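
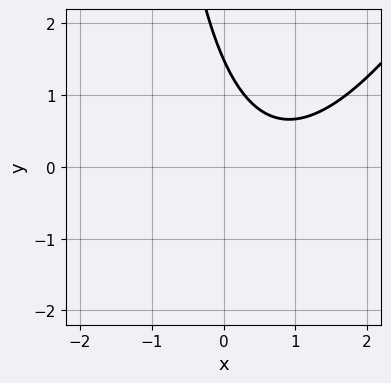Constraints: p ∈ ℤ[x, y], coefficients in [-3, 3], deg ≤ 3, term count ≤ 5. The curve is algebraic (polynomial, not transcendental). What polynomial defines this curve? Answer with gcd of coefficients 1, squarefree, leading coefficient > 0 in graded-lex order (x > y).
2*x^2 - x*y - 3*x - 2*y + 3

1. The degree is 2 — a generic line meets the curve in up to 2 points.
2. From the axis intercepts and sections: it misses every integer gridline on the x-axis.
3. These observations pin down the coefficients.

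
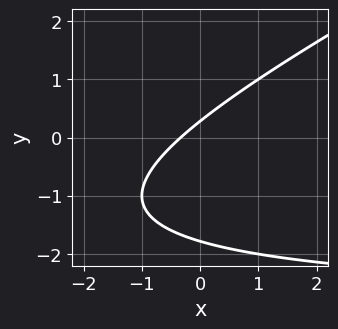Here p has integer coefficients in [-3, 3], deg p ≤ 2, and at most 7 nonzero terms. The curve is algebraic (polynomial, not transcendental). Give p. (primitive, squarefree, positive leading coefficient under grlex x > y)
x*y - 2*y^2 + 3*x - 3*y + 1

Degree: a generic line meets the curve in up to 2 points, so deg p = 2.
Putting this together gives p.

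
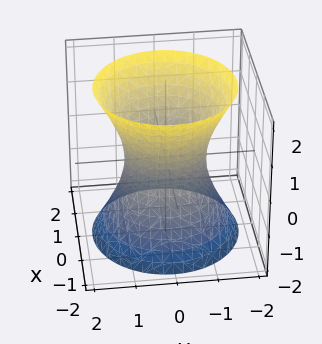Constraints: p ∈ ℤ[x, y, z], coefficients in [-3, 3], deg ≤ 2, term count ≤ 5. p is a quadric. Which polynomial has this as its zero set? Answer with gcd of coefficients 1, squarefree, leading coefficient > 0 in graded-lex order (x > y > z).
1. deg p = 2. An hourglass — one-sheet hyperboloid; a quadric.
2. By symmetry, the z-axis is an axis of rotation, so x and y enter only as x² + y²; the z ↦ −z reflection is a symmetry, so z appears only in even powers.
3. Observable constraints: it misses every integer gridline on the z-axis; a circular section at z = 2 has radius between 1 and 2; the x-axis gridline crossings are at x ∈ {-1, 1}.
4. Putting this together gives p. Check: (0, -1, 0) on the y-axis lies on the surface, and p(0, -1, 0) = 0. ✓

2*x^2 + 2*y^2 - z^2 - 2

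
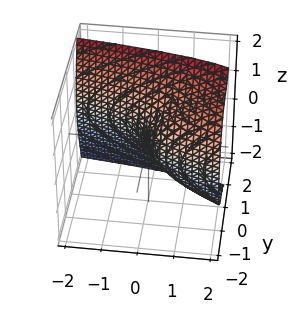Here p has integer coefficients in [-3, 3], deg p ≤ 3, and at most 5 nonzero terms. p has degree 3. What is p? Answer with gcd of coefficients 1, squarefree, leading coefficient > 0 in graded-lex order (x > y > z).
3*y^3 - 2*z^2 + 3*x + y

(a) The degree is 3 — the shape is more complex than any degree-2 surface.
(b) Observable constraints: it meets the z-axis at z = 0 (among the integer gridlines); one y-axis crossing is at y = 0; one x-axis crossing is at x = 0.
(c) Assembling these constraints gives the stated polynomial.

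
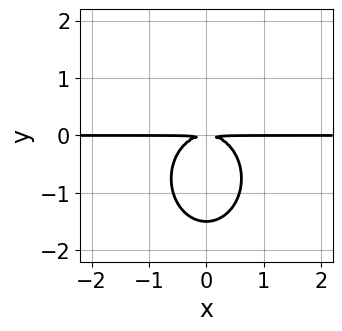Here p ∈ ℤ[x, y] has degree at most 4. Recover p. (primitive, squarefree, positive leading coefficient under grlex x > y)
1. Degree: no degree-2 curve has this shape, so deg p = 3.
2. Symmetries: mirror symmetry x ↦ −x ⇒ only even powers of x.
3. Observable constraints: every point of the x-axis in the box is on the curve.
4. These observations pin down the coefficients.

3*x^2*y + 2*y^3 + 3*y^2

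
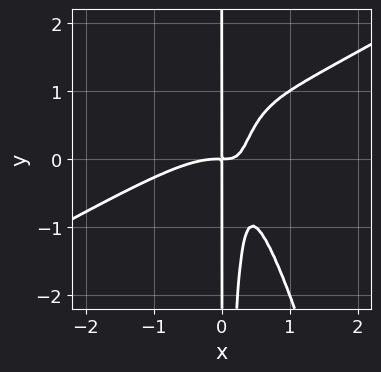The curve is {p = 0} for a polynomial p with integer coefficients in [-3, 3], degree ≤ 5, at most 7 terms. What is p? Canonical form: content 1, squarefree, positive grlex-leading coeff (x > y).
2*x^4 - 3*x^3*y - x^2*y^2 + 3*x^2*y - x*y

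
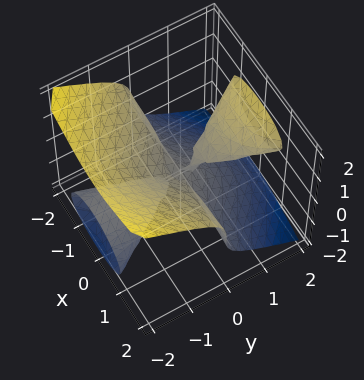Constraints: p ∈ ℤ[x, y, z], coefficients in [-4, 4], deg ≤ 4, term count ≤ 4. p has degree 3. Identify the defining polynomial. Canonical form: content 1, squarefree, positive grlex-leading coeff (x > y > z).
x^2*y - y^2*z + 2*z^3

(a) I count 2 distinct pieces.
(b) Degree: a generic line meets the surface in up to 3 points, so deg p = 3.
(c) From the visible intercepts: every point of the x-axis in the box is on the surface; one z-axis crossing is at z = 0; every point of the y-axis in the box is on the surface.
(d) Putting this together gives p.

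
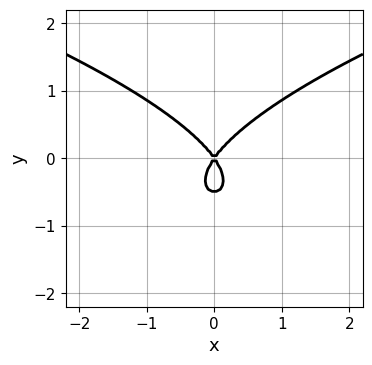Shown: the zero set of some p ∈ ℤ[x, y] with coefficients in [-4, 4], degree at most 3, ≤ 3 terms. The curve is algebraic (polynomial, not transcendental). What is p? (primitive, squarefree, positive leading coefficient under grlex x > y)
First, deg p = 3. The shape is more complex than any degree-2 curve.
Then, symmetries: mirror symmetry x ↦ −x ⇒ only even powers of x.
Then, from the visible intercepts: one y-axis crossing is at y = 0; one x-axis crossing is at x = 0.
Finally, matching integer coefficients to the picture gives p.

2*y^3 - 2*x^2 + y^2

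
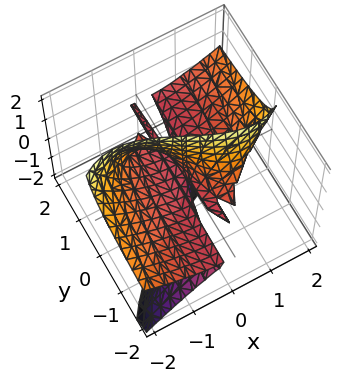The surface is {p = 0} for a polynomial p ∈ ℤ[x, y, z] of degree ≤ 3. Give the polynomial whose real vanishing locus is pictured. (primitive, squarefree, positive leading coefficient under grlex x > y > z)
x^3 - 3*y*z^2 - 3*x*z

First, the degree is 3 — a generic line meets the surface in up to 3 points.
Next, from the visible intercepts: the visible y-axis segment lies entirely on the surface; it crosses the x-axis at the gridline x = 0; every point of the z-axis in the box is on the surface.
Finally, fitting integer coefficients to these (and the overall shape) gives p.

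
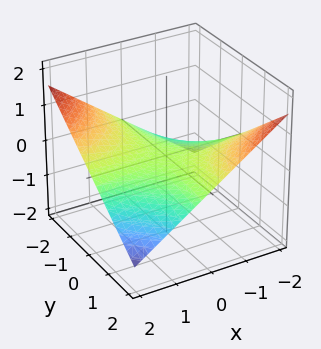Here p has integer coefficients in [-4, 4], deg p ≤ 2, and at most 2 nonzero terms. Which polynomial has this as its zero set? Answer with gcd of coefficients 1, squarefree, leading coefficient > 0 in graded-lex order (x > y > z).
1. Degree: a hyperbolic paraboloid; a quadric, so deg p = 2.
2. Reading off the gridlines: every point of the x-axis in the box is on the surface; every point of the y-axis in the box is on the surface; it crosses the z-axis at the gridline z = 0.
3. Solving for integer coefficients yields p as stated.

x*y + 3*z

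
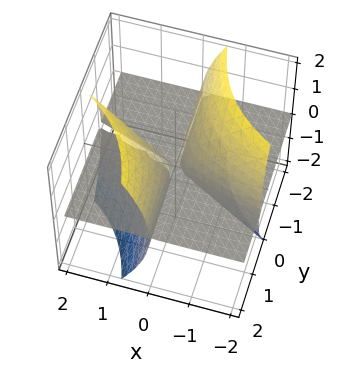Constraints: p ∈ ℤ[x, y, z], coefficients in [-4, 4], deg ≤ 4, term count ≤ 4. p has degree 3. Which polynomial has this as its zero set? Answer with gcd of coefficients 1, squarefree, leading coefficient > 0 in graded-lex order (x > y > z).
x^2*z + 3*x*y*z - z^3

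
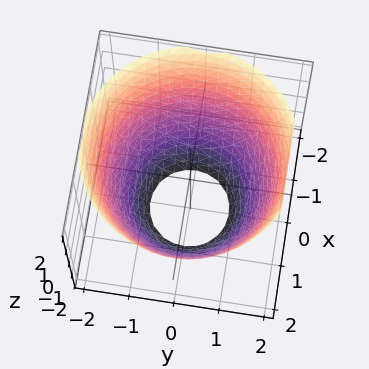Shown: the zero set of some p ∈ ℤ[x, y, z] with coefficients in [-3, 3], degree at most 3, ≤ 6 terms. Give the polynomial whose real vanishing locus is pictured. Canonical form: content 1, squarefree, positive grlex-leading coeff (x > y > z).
x^2 + y^2 - z - 3

First, the degree is 2 — no degree-1 surface has this shape.
Next, by symmetry, the z-axis is an axis of rotation, so x and y enter only as x² + y².
Then, reading off the gridlines: it misses every integer gridline on the z-axis; a circular section at z = 0 has radius between 1 and 2.
Finally, together with the visible shape, these determine p as stated.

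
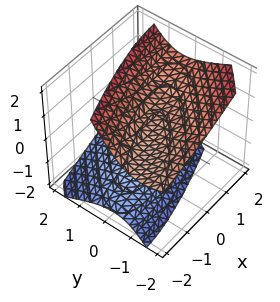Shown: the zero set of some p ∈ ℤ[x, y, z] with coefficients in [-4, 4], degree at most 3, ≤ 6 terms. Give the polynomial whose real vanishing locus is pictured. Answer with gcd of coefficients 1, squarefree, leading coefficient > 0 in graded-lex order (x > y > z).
x^2 - 3*x*y + 3*y^2 + 3*y*z - 3*z^2 + 2

1. I count 2 distinct pieces. Treating them together as one polynomial.
2. The degree is 2 — a generic line meets the surface in up to 2 points.
3. Reading off the gridlines: it misses every integer gridline on the x-axis; the surface avoids every integer y-axis point in the box.
4. The integer polynomial consistent with all of this is the stated p.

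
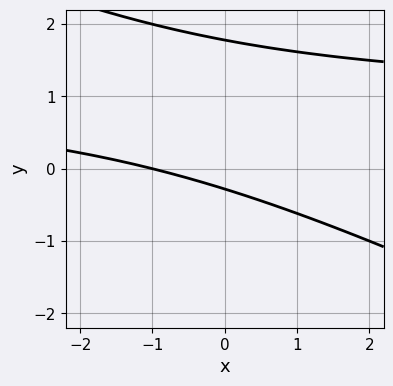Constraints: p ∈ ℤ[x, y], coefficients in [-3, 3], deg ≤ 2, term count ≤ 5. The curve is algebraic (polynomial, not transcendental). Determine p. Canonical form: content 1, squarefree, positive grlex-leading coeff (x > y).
x*y + 2*y^2 - x - 3*y - 1

(a) Degree: no degree-1 curve has this shape, so deg p = 2.
(b) Against the integer gridlines: it meets the x-axis at x = -1 (among the integer gridlines).
(c) Putting this together gives p.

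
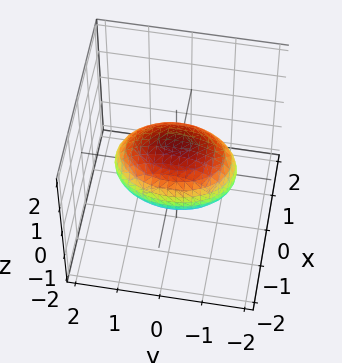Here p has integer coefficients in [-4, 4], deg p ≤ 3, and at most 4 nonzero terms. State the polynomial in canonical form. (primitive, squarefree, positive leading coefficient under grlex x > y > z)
2*x^2 + y^2 + 2*z^2 - 2

(a) The degree is 2 — a closed, bounded, convex surface; a quadric.
(b) Symmetries: the x ↦ −x reflection is a symmetry, so x appears only in even powers; it's symmetric under z → −z, forcing even powers of z; mirror symmetry y ↦ −y ⇒ only even powers of y.
(c) From the axis intercepts and sections: the z-axis gridline crossings are at z ∈ {-1, 1}; among the integer gridlines, it crosses the x-axis at x ∈ {-1, 1}.
(d) Solving for integer coefficients yields p as stated.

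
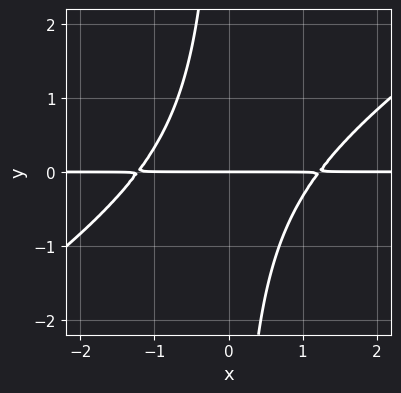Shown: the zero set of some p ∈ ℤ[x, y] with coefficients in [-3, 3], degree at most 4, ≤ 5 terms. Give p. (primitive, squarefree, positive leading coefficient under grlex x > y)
2*x^2*y - 3*x*y^2 - 3*y

1. Degree: the shape is more complex than any degree-2 curve, so deg p = 3.
2. From the axis intercepts and sections: it meets the y-axis at y = 0 (among the integer gridlines); the visible x-axis segment lies entirely on the curve.
3. Solving for integer coefficients yields p as stated.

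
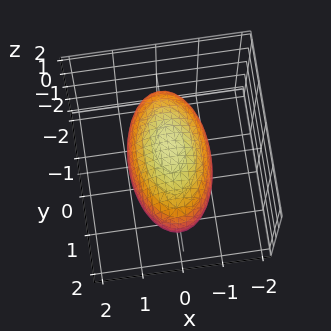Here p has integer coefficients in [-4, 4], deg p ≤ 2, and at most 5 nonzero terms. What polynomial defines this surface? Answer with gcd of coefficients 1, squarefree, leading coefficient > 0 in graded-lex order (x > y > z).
3*x^2 + y^2 + 2*z^2 - 3

(a) deg p = 2. Bounded and convex; a quadric.
(b) Symmetries: the x ↦ −x reflection is a symmetry, so x appears only in even powers; it's symmetric under y → −y, forcing even powers of y; the z ↦ −z reflection is a symmetry, so z appears only in even powers.
(c) Checking where it meets the axes: the x-axis gridline crossings are at x ∈ {-1, 1}.
(d) Fitting integer coefficients to these (and the overall shape) gives p.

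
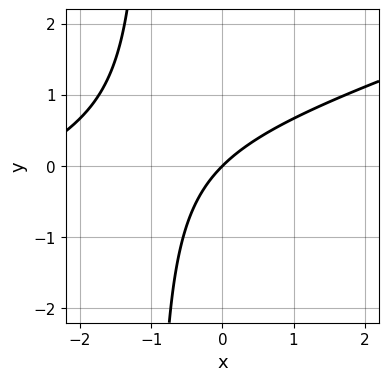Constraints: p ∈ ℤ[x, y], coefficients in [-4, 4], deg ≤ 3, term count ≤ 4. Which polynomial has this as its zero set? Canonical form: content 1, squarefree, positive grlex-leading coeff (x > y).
x^2 - 3*x*y + 3*x - 3*y

1. deg p = 2. A generic line meets the curve in up to 2 points.
2. Reading off the gridlines: it meets the y-axis at y = 0 (among the integer gridlines); it crosses the x-axis at the gridline x = 0.
3. Assembling these constraints gives the stated polynomial.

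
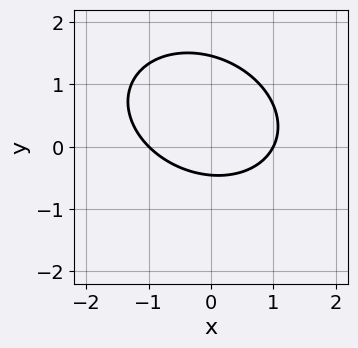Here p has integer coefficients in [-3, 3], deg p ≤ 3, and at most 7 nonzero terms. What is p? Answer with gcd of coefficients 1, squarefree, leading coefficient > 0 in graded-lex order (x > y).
2*x^2 + x*y + 3*y^2 - 3*y - 2

(a) The degree is 2 — no degree-1 curve has this shape.
(b) From the axis intercepts and sections: among the integer gridlines, it crosses the x-axis at x ∈ {-1, 1}.
(c) The integer polynomial consistent with all of this is the stated p.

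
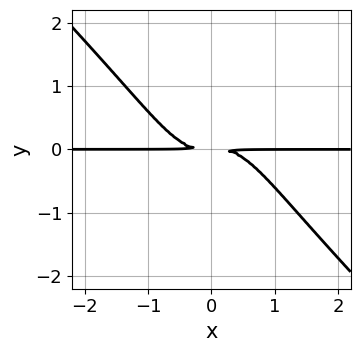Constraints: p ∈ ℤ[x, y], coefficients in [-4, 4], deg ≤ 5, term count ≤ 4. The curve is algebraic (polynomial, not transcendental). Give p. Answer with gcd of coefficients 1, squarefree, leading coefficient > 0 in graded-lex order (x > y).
3*x^3*y + 3*x^2*y^2 + 2*y^2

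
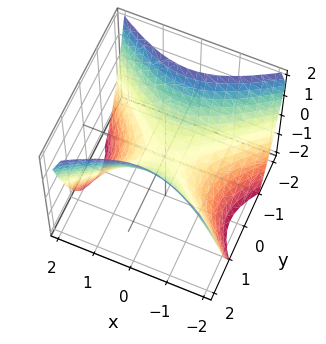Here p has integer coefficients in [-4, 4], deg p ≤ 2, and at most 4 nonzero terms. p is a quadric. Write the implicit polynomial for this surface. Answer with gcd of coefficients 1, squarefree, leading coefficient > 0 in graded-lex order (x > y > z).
The degree is 2 — a hyperbolic paraboloid; a quadric.
Symmetries: the x ↦ −x reflection is a symmetry, so x appears only in even powers; the y ↦ −y reflection is a symmetry, so y appears only in even powers.
Reading off the gridlines: it crosses the x-axis at the gridline x = 0; it crosses the z-axis at the gridline z = 0; it crosses the y-axis at the gridline y = 0.
These observations pin down the coefficients.

2*x^2 - 3*y^2 + 3*z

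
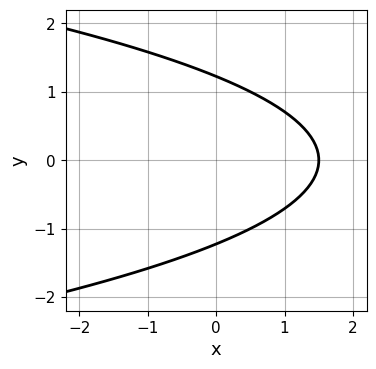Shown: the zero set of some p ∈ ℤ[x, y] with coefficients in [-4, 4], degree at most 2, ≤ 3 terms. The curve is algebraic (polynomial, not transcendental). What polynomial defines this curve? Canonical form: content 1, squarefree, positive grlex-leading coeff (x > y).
2*y^2 + 2*x - 3

First, degree: the shape is more complex than any degree-1 curve, so deg p = 2.
Then, symmetries: it's symmetric under y → −y, forcing even powers of y.
Finally, fitting integer coefficients to these (and the overall shape) gives p.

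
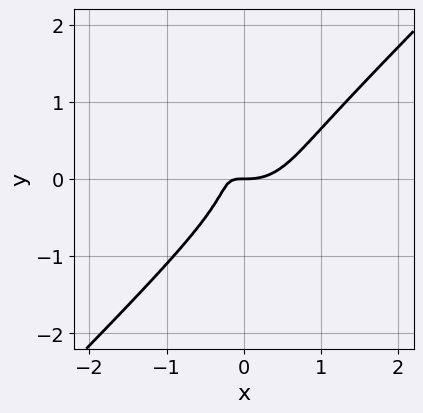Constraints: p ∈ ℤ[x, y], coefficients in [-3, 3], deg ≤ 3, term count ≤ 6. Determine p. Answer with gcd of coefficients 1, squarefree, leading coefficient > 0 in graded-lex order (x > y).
3*x^3 - 3*y^3 - 3*x*y + y^2 - y

1. deg p = 3.
2. Observable constraints: one x-axis crossing is at x = 0; it crosses the y-axis at the gridline y = 0.
3. Putting this together gives p.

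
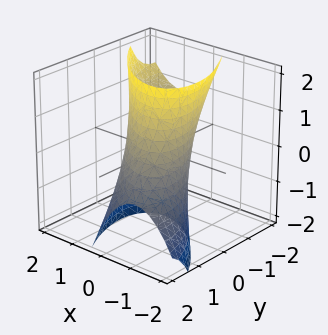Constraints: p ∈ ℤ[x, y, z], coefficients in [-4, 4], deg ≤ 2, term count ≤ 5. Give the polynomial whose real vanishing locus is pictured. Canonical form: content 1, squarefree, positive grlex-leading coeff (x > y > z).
3*x^2 + 3*x*y + 2*y^2 + 2*y*z - 3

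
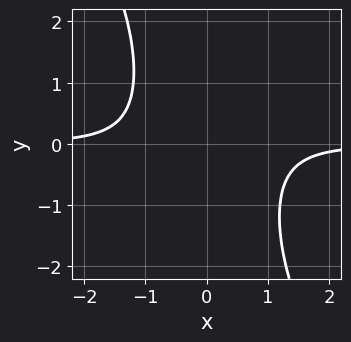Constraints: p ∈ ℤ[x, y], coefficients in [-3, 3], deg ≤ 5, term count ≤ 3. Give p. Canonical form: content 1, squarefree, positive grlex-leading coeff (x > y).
2*x^3*y + x^2*y^2 + 2

First, the degree is 4 — the shape is more complex than any degree-3 curve.
Then, observable constraints: the curve avoids every integer y-axis point in the box; the curve avoids every integer x-axis point in the box.
Finally, together with the visible shape, these determine p as stated.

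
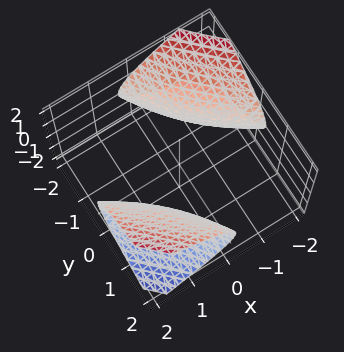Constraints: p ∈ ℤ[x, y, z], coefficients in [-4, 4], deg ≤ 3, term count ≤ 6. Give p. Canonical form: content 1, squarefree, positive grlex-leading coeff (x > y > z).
x^2 + 3*x*y + y^2 - 3*z^2 - 3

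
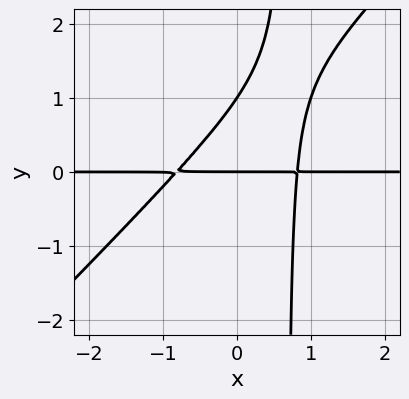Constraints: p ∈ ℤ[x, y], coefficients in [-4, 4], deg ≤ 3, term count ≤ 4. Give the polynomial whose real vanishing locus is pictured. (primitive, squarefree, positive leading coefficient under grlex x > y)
3*x^2*y - 3*x*y^2 + 2*y^2 - 2*y

Degree: the shape is more complex than any degree-2 curve, so deg p = 3.
Checking where it meets the axes: among the integer gridlines, it crosses the y-axis at y ∈ {0, 1}; the visible x-axis segment lies entirely on the curve.
The integer polynomial consistent with all of this is the stated p.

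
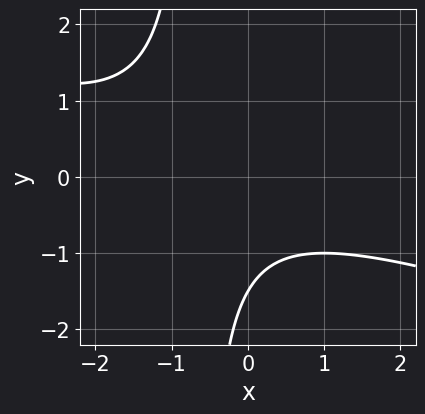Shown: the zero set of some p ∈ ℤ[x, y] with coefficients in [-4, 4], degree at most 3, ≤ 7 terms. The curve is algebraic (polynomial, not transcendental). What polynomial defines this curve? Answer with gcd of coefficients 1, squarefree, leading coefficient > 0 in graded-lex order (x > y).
1. Degree: the shape is more complex than any degree-1 curve, so deg p = 2.
2. Against the integer gridlines: it misses every integer gridline on the x-axis.
3. Matching integer coefficients to the picture gives p.

x^2 + 3*x*y + x + 2*y + 3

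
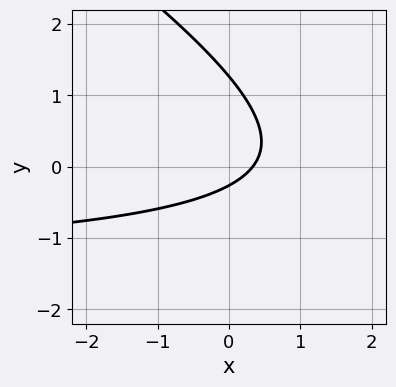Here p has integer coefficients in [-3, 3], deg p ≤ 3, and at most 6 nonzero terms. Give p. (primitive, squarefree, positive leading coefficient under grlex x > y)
2*x*y + 3*y^2 + 3*x - 3*y - 1

1. The degree is 2 — a generic line meets the curve in up to 2 points.
2. Solving for integer coefficients yields p as stated.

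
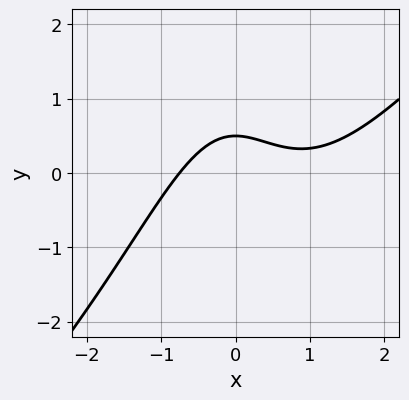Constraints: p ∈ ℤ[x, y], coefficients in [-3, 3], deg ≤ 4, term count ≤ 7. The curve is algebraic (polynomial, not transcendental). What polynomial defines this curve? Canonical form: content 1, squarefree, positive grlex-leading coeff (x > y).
deg p = 3. The shape is more complex than any degree-2 curve.
The integer polynomial consistent with all of this is the stated p.

x^3 - x^2*y - x^2 - 2*y + 1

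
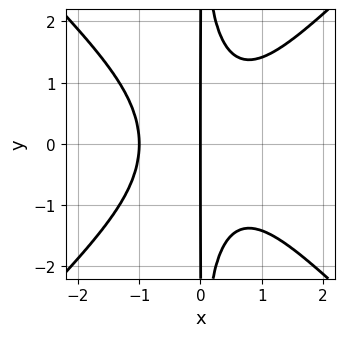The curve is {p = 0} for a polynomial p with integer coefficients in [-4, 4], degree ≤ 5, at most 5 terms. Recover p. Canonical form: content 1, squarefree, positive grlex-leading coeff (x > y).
(a) The degree is 4 — the shape is more complex than any degree-3 curve.
(b) Symmetries: the y ↦ −y reflection is a symmetry, so y appears only in even powers.
(c) From the axis intercepts and sections: among the integer gridlines, it crosses the x-axis at x ∈ {-1, 0}; every point of the y-axis in the box is on the curve.
(d) Assembling these constraints gives the stated polynomial.

x^4 - x^2*y^2 + x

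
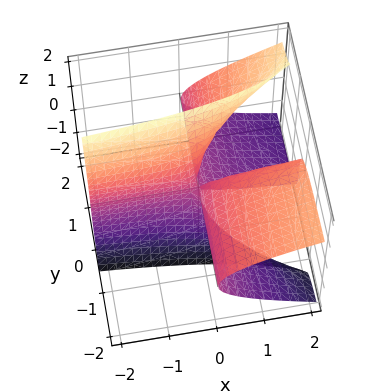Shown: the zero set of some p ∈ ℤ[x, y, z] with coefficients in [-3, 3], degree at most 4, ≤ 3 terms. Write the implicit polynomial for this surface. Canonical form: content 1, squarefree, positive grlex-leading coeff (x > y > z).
1. The degree is 3 — the shape is more complex than any degree-2 surface.
2. From the visible intercepts: the visible x-axis segment lies entirely on the surface; it meets the z-axis at z = 0 (among the integer gridlines); the visible y-axis segment lies entirely on the surface.
3. Together with the visible shape, these determine p as stated.

3*y*z^2 - z^3 - 3*x*y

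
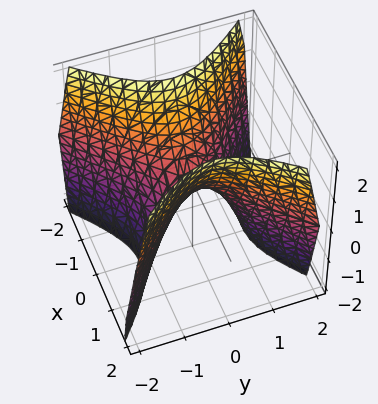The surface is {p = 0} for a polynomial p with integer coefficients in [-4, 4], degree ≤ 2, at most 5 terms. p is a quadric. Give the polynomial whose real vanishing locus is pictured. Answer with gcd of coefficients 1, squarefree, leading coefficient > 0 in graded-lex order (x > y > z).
First, degree: a hyperbolic paraboloid; a quadric, so deg p = 2.
Next, symmetries: mirror symmetry y ↦ −y ⇒ only even powers of y; the x ↦ −x reflection is a symmetry, so x appears only in even powers.
Then, from the axis intercepts and sections: it meets the z-axis at z = 0 (among the integer gridlines); it meets the y-axis at y = 0 (among the integer gridlines).
Finally, assembling these constraints gives the stated polynomial.

3*x^2 - 3*y^2 - 2*z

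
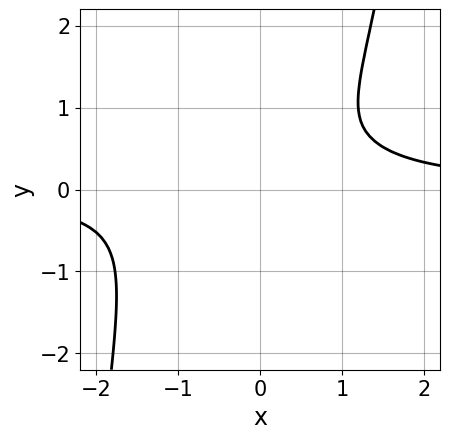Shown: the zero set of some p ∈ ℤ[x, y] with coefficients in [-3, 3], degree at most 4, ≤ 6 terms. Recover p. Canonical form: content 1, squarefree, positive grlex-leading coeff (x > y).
(a) The degree is 4 — a generic line meets the curve in up to 4 points.
(b) Reading off the gridlines: it misses every integer gridline on the x-axis; the curve avoids every integer y-axis point in the box.
(c) Solving for integer coefficients yields p as stated.

2*x^3*y - x^2 - 3*y^2 + 3*y - 2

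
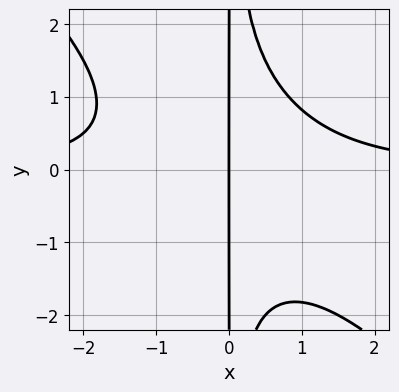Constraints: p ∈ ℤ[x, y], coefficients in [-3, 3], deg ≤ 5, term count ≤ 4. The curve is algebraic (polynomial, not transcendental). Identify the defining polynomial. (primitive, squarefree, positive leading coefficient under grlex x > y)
2*x^3*y + 2*x^2*y^2 - 3*x

1. Degree: the shape is more complex than any degree-3 curve, so deg p = 4.
2. Checking where it meets the axes: every point of the y-axis in the box is on the curve; it meets the x-axis at x = 0 (among the integer gridlines).
3. Putting this together gives p.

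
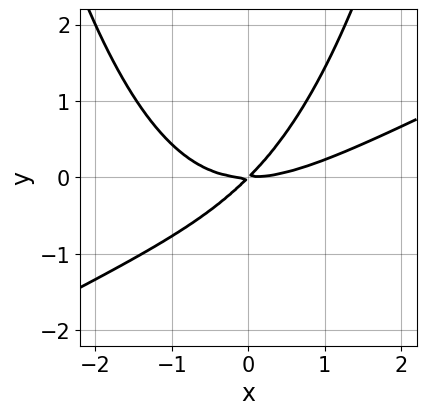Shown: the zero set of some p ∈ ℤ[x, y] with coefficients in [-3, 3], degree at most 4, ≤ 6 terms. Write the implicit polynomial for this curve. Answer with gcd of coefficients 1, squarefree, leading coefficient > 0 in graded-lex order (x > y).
x^3 - 2*x^2*y - 3*x*y + 3*y^2

(a) Degree: the shape is more complex than any degree-2 curve, so deg p = 3.
(b) Against the integer gridlines: one y-axis crossing is at y = 0; one x-axis crossing is at x = 0.
(c) Fitting integer coefficients to these (and the overall shape) gives p.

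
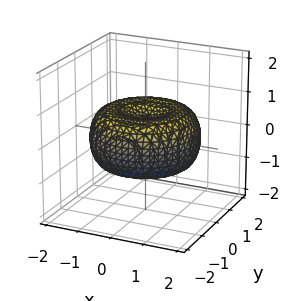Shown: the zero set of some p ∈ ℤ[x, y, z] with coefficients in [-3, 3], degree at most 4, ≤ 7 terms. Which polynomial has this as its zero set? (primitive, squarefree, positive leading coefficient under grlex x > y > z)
(a) deg p = 4. The shape is more complex than any degree-3 surface.
(b) Symmetry: the z-axis is an axis of rotation, so x and y enter only as x² + y².
(c) Against the integer gridlines: a circular section at z = 0 has radius between 1 and 2.
(d) The integer polynomial consistent with all of this is the stated p.

x^4 + 2*x^2*y^2 + y^4 - 2*x^2 - 2*y^2 + 3*z^2 - 1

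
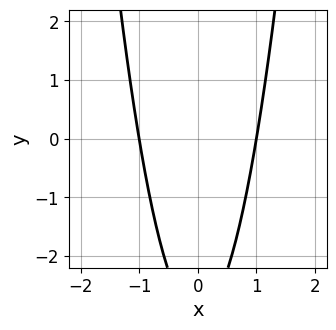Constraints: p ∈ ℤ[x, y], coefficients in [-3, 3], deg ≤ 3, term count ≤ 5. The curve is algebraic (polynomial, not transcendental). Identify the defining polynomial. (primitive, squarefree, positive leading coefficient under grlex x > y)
Degree: the shape is more complex than any degree-1 curve, so deg p = 2.
Symmetries: it's symmetric under x → −x, forcing even powers of x.
From the visible intercepts: it misses every integer gridline on the y-axis; the x-axis gridline crossings are at x ∈ {-1, 1}.
Together with the visible shape, these determine p as stated.

3*x^2 - y - 3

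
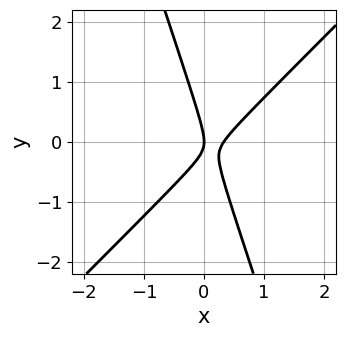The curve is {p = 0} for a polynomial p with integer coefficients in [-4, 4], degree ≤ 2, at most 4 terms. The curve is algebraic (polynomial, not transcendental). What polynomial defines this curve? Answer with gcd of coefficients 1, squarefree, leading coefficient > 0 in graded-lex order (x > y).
3*x^2 - 2*x*y - y^2 - x

deg p = 2. No degree-1 curve has this shape.
Against the integer gridlines: it meets the y-axis at y = 0 (among the integer gridlines); it meets the x-axis at x = 0 (among the integer gridlines).
Matching integer coefficients to the picture gives p.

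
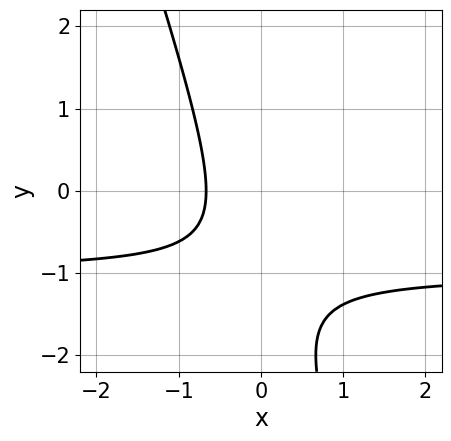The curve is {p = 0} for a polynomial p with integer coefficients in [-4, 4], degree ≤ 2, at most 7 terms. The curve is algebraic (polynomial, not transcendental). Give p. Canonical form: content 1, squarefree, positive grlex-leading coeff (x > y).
The degree is 2 — a generic line meets the curve in up to 2 points.
From the axis intercepts and sections: the curve avoids every integer y-axis point in the box.
Putting this together gives p.

3*x*y + y^2 + 3*x + 2*y + 2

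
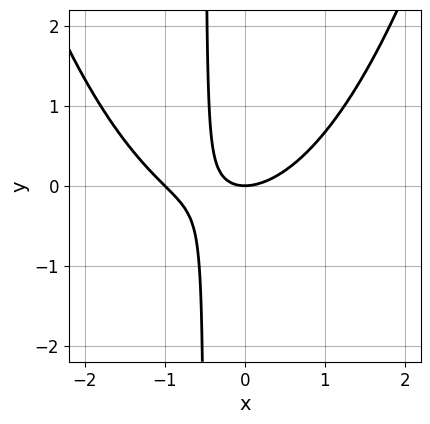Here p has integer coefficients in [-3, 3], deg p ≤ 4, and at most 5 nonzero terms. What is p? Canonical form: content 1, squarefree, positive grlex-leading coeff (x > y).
Degree: the shape is more complex than any degree-2 curve, so deg p = 3.
From the axis intercepts and sections: among the integer gridlines, it crosses the x-axis at x ∈ {-1, 0}; it meets the y-axis at y = 0 (among the integer gridlines).
Together with the visible shape, these determine p as stated.

x^3 + x^2 - 2*x*y - y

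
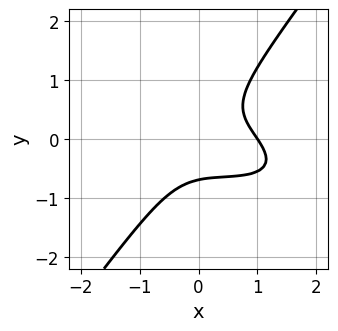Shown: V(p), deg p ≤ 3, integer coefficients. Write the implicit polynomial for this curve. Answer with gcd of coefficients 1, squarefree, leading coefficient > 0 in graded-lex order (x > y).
x^3 + 2*x^2*y + 2*x*y^2 - 3*y^3 - 1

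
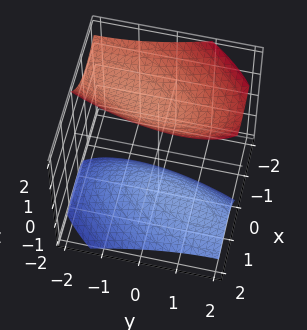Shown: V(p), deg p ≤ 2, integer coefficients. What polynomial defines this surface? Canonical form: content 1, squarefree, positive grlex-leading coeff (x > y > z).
3*x^2 - 2*x*y + 3*x*z + y^2 - 2*z^2 + 3

(a) There are 2 components. Treating them together as one polynomial.
(b) deg p = 2. The shape is more complex than any degree-1 surface.
(c) Reading off the gridlines: it misses every integer gridline on the y-axis; the surface avoids every integer x-axis point in the box.
(d) Assembling these constraints gives the stated polynomial.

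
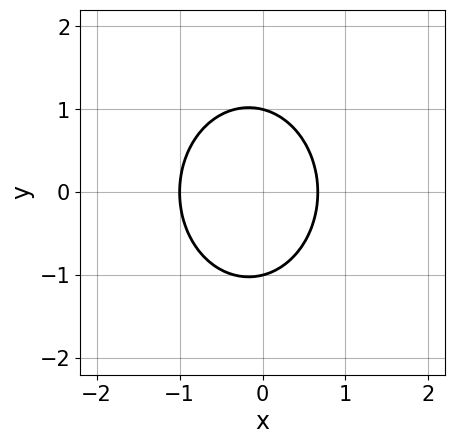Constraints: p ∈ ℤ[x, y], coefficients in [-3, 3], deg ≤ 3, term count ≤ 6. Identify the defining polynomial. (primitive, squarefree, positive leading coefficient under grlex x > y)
(a) deg p = 2.
(b) Symmetries: it's symmetric under y → −y, forcing even powers of y.
(c) Observable constraints: among the integer gridlines, it crosses the y-axis at y ∈ {-1, 1}; one x-axis crossing is at x = -1.
(d) Matching integer coefficients to the picture gives p.

3*x^2 + 2*y^2 + x - 2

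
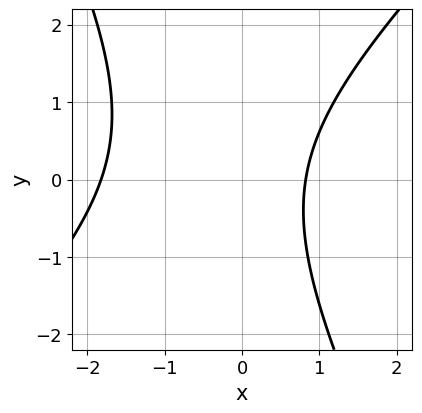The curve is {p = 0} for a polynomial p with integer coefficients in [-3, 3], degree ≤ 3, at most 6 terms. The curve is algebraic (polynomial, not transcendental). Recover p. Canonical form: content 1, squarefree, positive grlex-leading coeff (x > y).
First, degree: no degree-1 curve has this shape, so deg p = 2.
Next, from the axis intercepts and sections: it misses every integer gridline on the y-axis.
Finally, these observations pin down the coefficients.

2*x^2 - x*y - y^2 + 2*x - 3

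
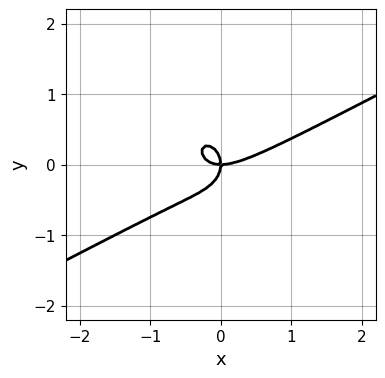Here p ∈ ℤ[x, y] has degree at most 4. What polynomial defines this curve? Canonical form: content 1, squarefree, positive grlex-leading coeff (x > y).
(a) deg p = 3. No degree-2 curve has this shape.
(b) Against the integer gridlines: it crosses the x-axis at the gridline x = 0; one y-axis crossing is at y = 0.
(c) The integer polynomial consistent with all of this is the stated p.

2*x^3 - 3*x^2*y - 3*y^3 - 2*x*y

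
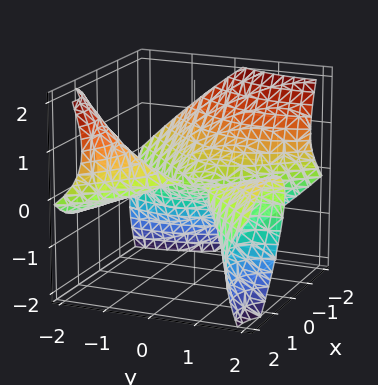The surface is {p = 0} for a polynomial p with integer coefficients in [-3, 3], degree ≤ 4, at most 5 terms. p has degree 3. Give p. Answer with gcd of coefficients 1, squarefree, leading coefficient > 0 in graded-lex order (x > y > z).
First, I count 3 distinct pieces.
Then, the degree is 3 — no degree-2 surface has this shape.
Then, reading off the gridlines: it meets the z-axis at z = 0 (among the integer gridlines); every point of the y-axis in the box is on the surface.
Finally, matching integer coefficients to the picture gives p.

x^3 - x*y^2 + 2*x*y*z + 3*z^2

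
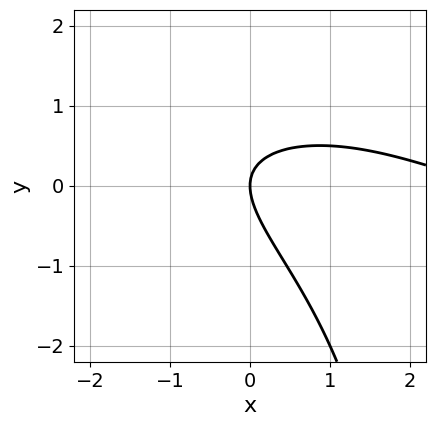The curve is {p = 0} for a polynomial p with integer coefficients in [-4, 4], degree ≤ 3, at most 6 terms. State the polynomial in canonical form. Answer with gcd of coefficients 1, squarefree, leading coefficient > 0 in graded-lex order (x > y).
(a) Degree: the shape is more complex than any degree-2 curve, so deg p = 3.
(b) From the visible intercepts: one x-axis crossing is at x = 0; it crosses the y-axis at the gridline y = 0.
(c) Together with the visible shape, these determine p as stated.

x*y^2 - x^2 - 3*x*y - 3*y^2 + 3*x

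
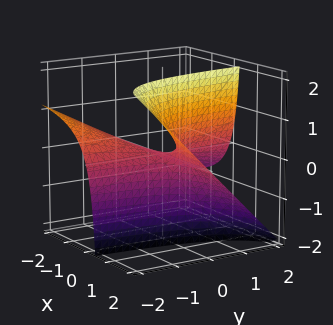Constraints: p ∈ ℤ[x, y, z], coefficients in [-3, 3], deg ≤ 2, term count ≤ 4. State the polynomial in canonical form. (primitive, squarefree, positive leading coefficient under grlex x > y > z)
(a) Degree: the shape is more complex than any degree-1 surface, so deg p = 2.
(b) From the visible intercepts: the visible x-axis segment lies entirely on the surface; every point of the y-axis in the box is on the surface.
(c) These observations pin down the coefficients.

2*x*y + 3*x*z - 2*z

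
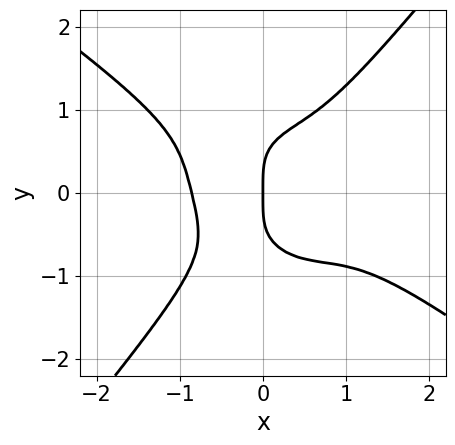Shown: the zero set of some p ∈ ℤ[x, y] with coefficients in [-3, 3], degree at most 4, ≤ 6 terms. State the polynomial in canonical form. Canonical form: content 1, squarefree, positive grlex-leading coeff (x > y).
2*x^4 + 2*x^3*y - 2*y^4 - x^3 + 2*x

(a) The degree is 4 — no degree-3 curve has this shape.
(b) Checking where it meets the axes: it crosses the y-axis at the gridline y = 0; one x-axis crossing is at x = 0.
(c) Assembling these constraints gives the stated polynomial.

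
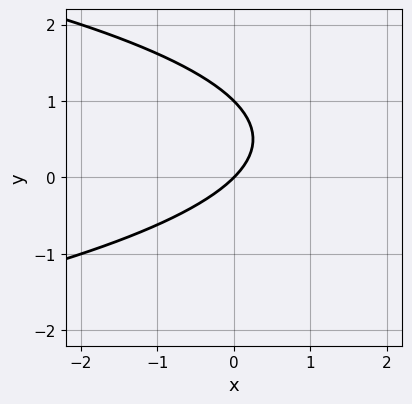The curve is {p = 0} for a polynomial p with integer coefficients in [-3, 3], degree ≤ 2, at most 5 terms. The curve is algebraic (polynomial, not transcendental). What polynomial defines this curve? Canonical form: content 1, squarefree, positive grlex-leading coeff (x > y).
1. Degree: no degree-1 curve has this shape, so deg p = 2.
2. Reading off the gridlines: it meets the x-axis at x = 0 (among the integer gridlines); the y-axis gridline crossings are at y ∈ {0, 1}.
3. Matching integer coefficients to the picture gives p.

y^2 + x - y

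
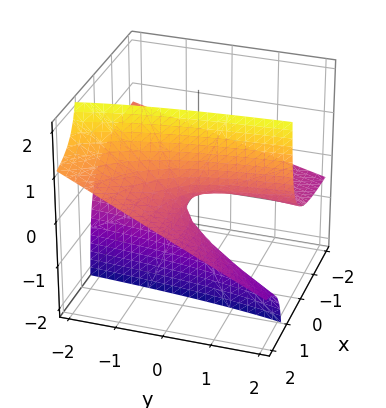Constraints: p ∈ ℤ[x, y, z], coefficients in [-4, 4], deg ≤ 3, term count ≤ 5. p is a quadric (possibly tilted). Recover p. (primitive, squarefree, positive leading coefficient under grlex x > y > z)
x*y + 3*x*z - 2*z

The degree is 2 — no degree-1 surface has this shape.
From the visible intercepts: the visible x-axis segment lies entirely on the surface; one z-axis crossing is at z = 0.
Together with the visible shape, these determine p as stated.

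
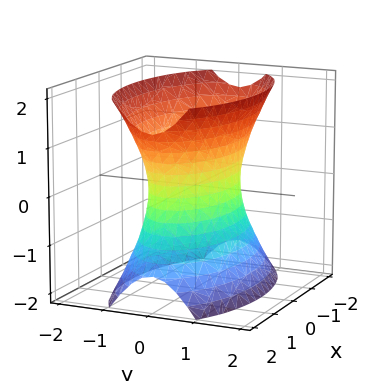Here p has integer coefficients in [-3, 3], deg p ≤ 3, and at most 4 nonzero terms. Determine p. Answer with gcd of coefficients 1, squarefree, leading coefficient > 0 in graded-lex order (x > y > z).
x^2 + 3*y^2 - z^2 - 2

The degree is 2 — an hourglass — one-sheet hyperboloid; a quadric.
Symmetries: the y ↦ −y reflection is a symmetry, so y appears only in even powers; mirror symmetry x ↦ −x ⇒ only even powers of x; mirror symmetry z ↦ −z ⇒ only even powers of z.
Checking where it meets the axes: it misses every integer gridline on the z-axis.
Putting this together gives p.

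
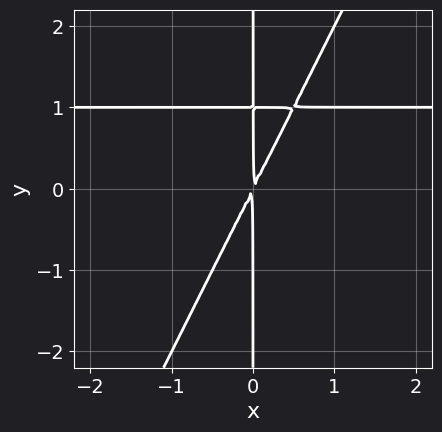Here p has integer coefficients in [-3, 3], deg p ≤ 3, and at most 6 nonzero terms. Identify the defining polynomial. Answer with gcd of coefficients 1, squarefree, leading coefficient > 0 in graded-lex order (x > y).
2*x^2*y - x*y^2 - 2*x^2 + x*y

First, the degree is 3 — a generic line meets the curve in up to 3 points.
Next, observable constraints: every point of the y-axis in the box is on the curve.
Finally, assembling these constraints gives the stated polynomial.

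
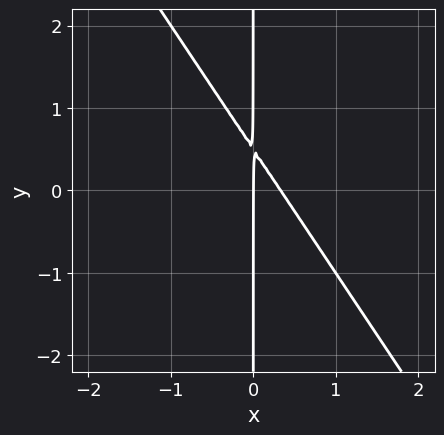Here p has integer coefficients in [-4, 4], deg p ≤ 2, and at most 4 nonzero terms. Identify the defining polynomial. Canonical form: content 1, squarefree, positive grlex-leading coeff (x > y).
First, the degree is 2 — the shape is more complex than any degree-1 curve.
Then, checking where it meets the axes: one x-axis crossing is at x = 0; every point of the y-axis in the box is on the curve.
Finally, these observations pin down the coefficients.

3*x^2 + 2*x*y - x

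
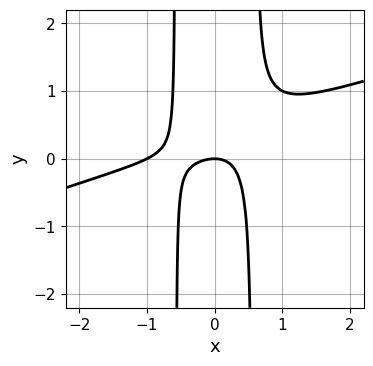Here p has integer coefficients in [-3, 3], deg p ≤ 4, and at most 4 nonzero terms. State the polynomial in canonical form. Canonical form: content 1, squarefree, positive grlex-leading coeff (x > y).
x^3 - 3*x^2*y + x^2 + y

(a) deg p = 3. The shape is more complex than any degree-2 curve.
(b) From the visible intercepts: one y-axis crossing is at y = 0; the x-axis gridline crossings are at x ∈ {-1, 0}.
(c) Putting this together gives p.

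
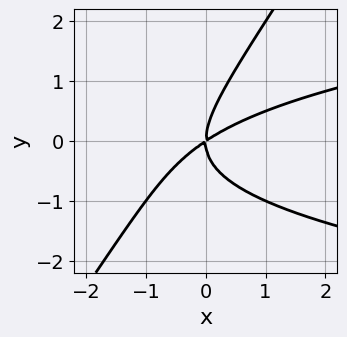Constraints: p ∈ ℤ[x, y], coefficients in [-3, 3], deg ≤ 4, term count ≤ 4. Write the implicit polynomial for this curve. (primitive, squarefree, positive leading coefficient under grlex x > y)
3*x*y^2 - 2*y^3 - 2*x^2 + 3*x*y

First, degree: a generic line meets the curve in up to 3 points, so deg p = 3.
Next, reading off the gridlines: one y-axis crossing is at y = 0; one x-axis crossing is at x = 0.
Finally, fitting integer coefficients to these (and the overall shape) gives p.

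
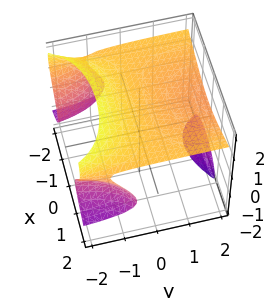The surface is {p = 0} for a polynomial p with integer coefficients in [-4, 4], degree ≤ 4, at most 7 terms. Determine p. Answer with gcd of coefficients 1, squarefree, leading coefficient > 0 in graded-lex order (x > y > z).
x^2*y - 2*y*z^2 - 2*z^3 + 2*z + 3

First, I count 2 distinct pieces. They look like related sheets of one shape, so recover p as a whole.
Then, the degree is 3 — a generic line meets the surface in up to 3 points.
Then, checking where it meets the axes: no x-intercept at any integer in the box; it misses every integer gridline on the y-axis.
Finally, fitting integer coefficients to these (and the overall shape) gives p.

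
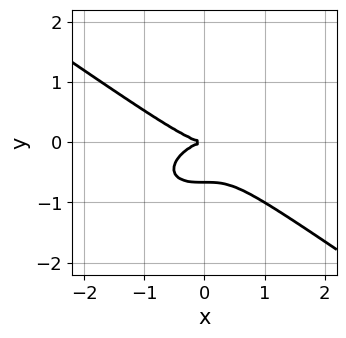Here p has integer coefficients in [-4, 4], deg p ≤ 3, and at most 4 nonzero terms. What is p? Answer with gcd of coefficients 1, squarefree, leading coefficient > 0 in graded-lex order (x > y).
x^3 + 3*y^3 + 2*y^2

1. deg p = 3.
2. Reading off the gridlines: one y-axis crossing is at y = 0; it crosses the x-axis at the gridline x = 0.
3. Solving for integer coefficients yields p as stated.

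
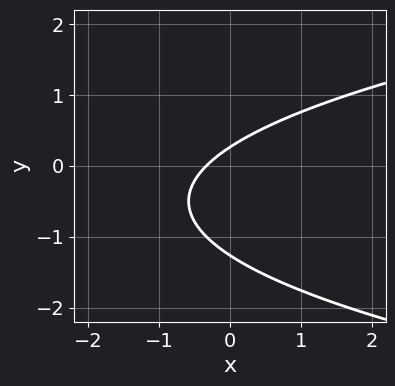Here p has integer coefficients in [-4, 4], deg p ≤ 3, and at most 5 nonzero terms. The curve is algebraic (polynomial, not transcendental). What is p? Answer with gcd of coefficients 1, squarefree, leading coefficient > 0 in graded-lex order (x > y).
First, deg p = 2. The shape is more complex than any degree-1 curve.
Finally, the integer polynomial consistent with all of this is the stated p.

3*y^2 - 3*x + 3*y - 1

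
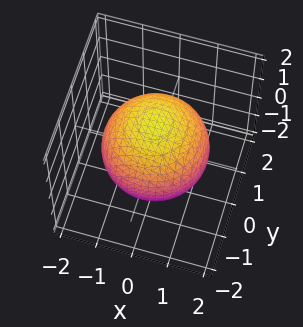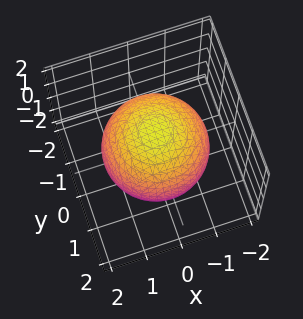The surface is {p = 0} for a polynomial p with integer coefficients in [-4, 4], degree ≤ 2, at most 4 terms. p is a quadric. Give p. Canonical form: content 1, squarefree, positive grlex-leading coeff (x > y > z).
1. deg p = 2. Bounded and convex; a quadric.
2. Symmetries: it's symmetric under z → −z, forcing even powers of z; the z-axis is an axis of rotation, so x and y enter only as x² + y².
3. From the visible intercepts: a circular section at z = 0 has radius between 1 and 2.
4. Fitting integer coefficients to these (and the overall shape) gives p.

x^2 + y^2 + z^2 - 2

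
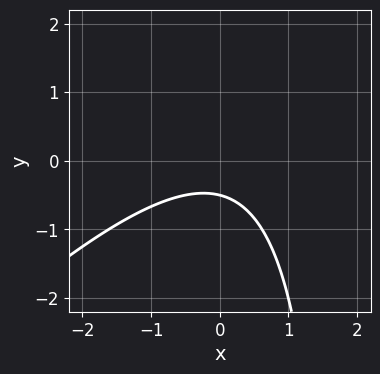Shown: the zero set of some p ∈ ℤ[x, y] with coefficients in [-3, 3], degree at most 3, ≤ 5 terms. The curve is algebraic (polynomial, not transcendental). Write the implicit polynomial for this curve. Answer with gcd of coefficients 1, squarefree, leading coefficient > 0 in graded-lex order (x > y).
x^2 - x*y + 2*y + 1

deg p = 2. The shape is more complex than any degree-1 curve.
Reading off the gridlines: the curve avoids every integer x-axis point in the box.
Assembling these constraints gives the stated polynomial.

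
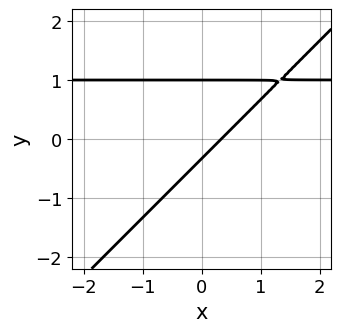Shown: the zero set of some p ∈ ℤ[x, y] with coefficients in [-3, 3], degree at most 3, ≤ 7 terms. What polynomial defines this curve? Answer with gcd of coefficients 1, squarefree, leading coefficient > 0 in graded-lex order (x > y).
1. deg p = 2. A generic line meets the curve in up to 2 points.
2. Observable constraints: it crosses the y-axis at the gridline y = 1.
3. Matching integer coefficients to the picture gives p.

3*x*y - 3*y^2 - 3*x + 2*y + 1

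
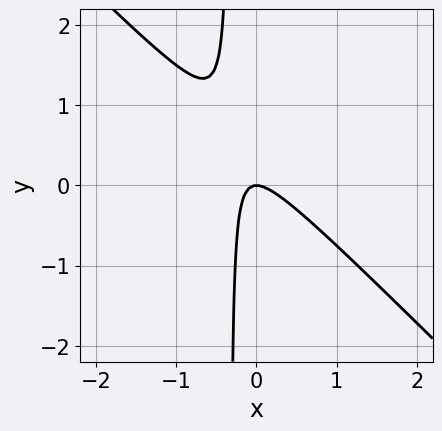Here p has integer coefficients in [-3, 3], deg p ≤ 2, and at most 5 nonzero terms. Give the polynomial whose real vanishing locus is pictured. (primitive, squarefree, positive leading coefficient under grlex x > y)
3*x^2 + 3*x*y + y

1. The degree is 2 — no degree-1 curve has this shape.
2. Reading off the gridlines: it meets the y-axis at y = 0 (among the integer gridlines); one x-axis crossing is at x = 0.
3. Solving for integer coefficients yields p as stated.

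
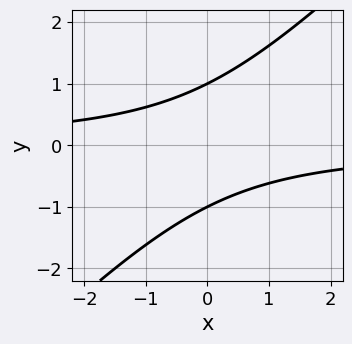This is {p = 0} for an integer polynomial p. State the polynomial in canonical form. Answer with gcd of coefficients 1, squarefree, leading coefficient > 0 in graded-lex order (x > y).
Degree: the shape is more complex than any degree-1 curve, so deg p = 2.
Observable constraints: it misses every integer gridline on the x-axis; among the integer gridlines, it crosses the y-axis at y ∈ {-1, 1}.
The integer polynomial consistent with all of this is the stated p.

x*y - y^2 + 1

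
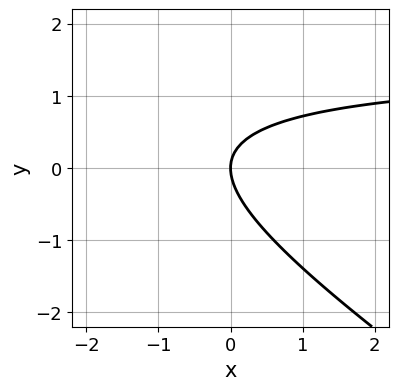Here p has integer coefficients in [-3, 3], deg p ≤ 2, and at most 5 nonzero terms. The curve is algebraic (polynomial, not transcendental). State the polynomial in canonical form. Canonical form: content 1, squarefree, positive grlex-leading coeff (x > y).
2*x*y + 3*y^2 - 3*x

The degree is 2 — no degree-1 curve has this shape.
Observable constraints: it meets the x-axis at x = 0 (among the integer gridlines); it crosses the y-axis at the gridline y = 0.
Putting this together gives p.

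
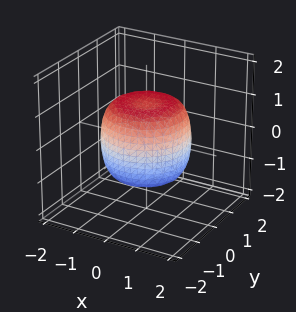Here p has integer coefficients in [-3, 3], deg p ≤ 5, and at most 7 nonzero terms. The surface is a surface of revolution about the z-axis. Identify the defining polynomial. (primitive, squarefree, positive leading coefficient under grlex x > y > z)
(a) deg p = 4.
(b) Symmetries: the surface is invariant under rotation about z: p = q(x² + y², z).
(c) Reading off the gridlines: among the integer gridlines, it crosses the z-axis at z ∈ {-1, 1}; a circular section at z = -1 has radius exactly 1.
(d) The integer polynomial consistent with all of this is the stated p.

x^4 + 2*x^2*y^2 + y^4 - x^2 - y^2 + z^2 - 1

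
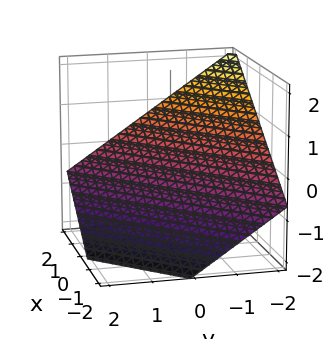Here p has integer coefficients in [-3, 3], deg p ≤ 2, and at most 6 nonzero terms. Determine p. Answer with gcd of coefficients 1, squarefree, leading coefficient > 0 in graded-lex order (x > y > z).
First, deg p = 1.
Then, checking where it meets the axes: it crosses the x-axis at the gridline x = 1; it crosses the y-axis at the gridline y = -1.
Finally, together with the visible shape, these determine p as stated.

2*x - 2*y - 3*z - 2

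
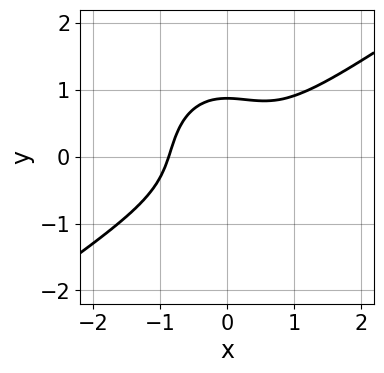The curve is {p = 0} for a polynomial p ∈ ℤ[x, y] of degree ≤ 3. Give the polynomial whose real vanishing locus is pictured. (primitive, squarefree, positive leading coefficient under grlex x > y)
(a) The degree is 3 — the shape is more complex than any degree-2 curve.
(b) Matching integer coefficients to the picture gives p.

3*x^3 - 3*x^2*y - 3*y^3 + 2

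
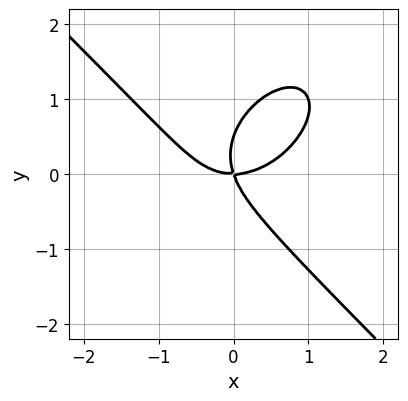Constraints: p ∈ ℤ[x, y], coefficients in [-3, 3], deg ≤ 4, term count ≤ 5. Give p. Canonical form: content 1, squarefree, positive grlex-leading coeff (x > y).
First, degree: the shape is more complex than any degree-2 curve, so deg p = 3.
Next, from the visible intercepts: it crosses the y-axis at the gridline y = 0; one x-axis crossing is at x = 0.
Finally, solving for integer coefficients yields p as stated.

2*x^3 + 2*y^3 - 3*x*y - y^2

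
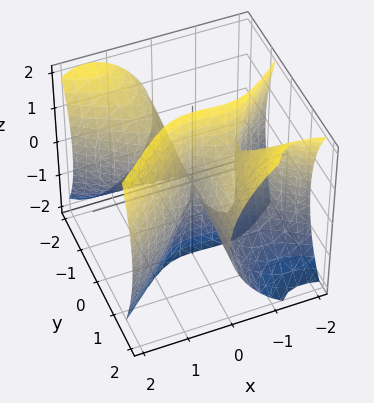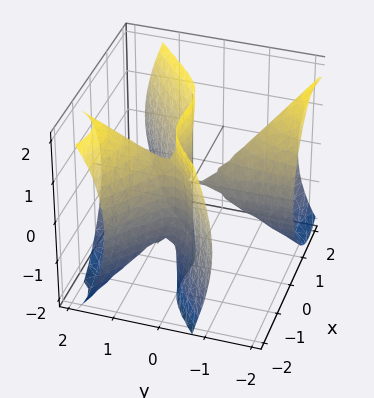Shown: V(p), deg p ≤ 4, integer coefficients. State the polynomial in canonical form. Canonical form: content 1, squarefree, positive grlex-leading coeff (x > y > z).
I count 2 distinct pieces.
The degree is 3 — the shape is more complex than any degree-2 surface.
From the visible intercepts: every point of the y-axis in the box is on the surface; it meets the x-axis at x = -1 (among the integer gridlines).
Matching integer coefficients to the picture gives p.

x^3 - 2*x*y^2 - y*z^2 + x^2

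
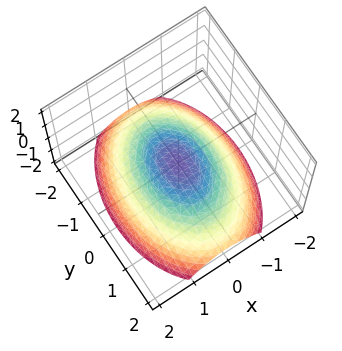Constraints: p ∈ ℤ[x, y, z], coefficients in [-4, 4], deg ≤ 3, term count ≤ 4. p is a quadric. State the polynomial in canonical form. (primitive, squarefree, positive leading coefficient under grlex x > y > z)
First, deg p = 2. A single bowl opening along one axis; a quadric.
Then, symmetries: mirror symmetry x ↦ −x ⇒ only even powers of x; it's symmetric under y → −y, forcing even powers of y.
Next, from the visible intercepts: it meets the x-axis at x = 0 (among the integer gridlines); one y-axis crossing is at y = 0; one z-axis crossing is at z = 0.
Finally, the integer polynomial consistent with all of this is the stated p.

2*x^2 + y^2 + 3*z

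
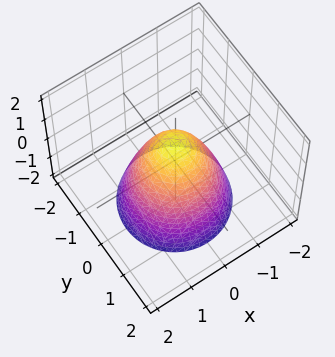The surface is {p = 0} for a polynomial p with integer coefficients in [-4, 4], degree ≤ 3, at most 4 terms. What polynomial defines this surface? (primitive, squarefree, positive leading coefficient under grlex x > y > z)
(a) Degree: a generic line meets the surface in up to 2 points, so deg p = 2.
(b) Symmetries: the z-axis is an axis of rotation, so x and y enter only as x² + y².
(c) From the axis intercepts and sections: it meets the z-axis at z = 1 (among the integer gridlines); a circular section at z = 0 has radius between 0 and 1.
(d) Together with the visible shape, these determine p as stated.

3*x^2 + 3*y^2 + 2*z - 2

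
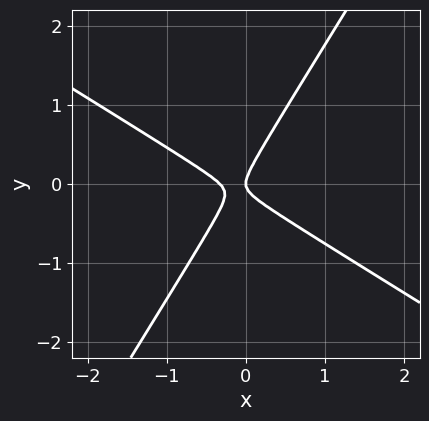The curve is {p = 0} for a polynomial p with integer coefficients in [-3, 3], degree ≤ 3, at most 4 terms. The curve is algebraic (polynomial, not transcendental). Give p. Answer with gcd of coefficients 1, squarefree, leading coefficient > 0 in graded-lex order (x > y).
3*x^2 + 3*x*y - 3*y^2 + x

1. Degree: no degree-1 curve has this shape, so deg p = 2.
2. From the visible intercepts: it meets the x-axis at x = 0 (among the integer gridlines); one y-axis crossing is at y = 0.
3. Matching integer coefficients to the picture gives p.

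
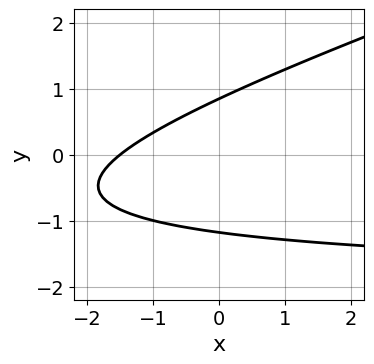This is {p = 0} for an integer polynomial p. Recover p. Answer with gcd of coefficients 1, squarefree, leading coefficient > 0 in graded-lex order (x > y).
x*y - 3*y^2 + 2*x - y + 3

deg p = 2. No degree-1 curve has this shape.
Solving for integer coefficients yields p as stated.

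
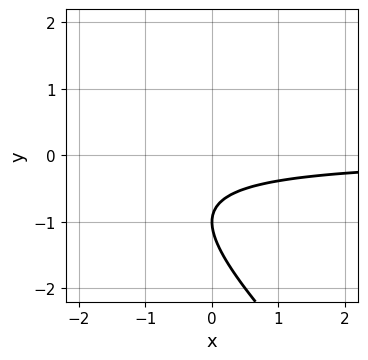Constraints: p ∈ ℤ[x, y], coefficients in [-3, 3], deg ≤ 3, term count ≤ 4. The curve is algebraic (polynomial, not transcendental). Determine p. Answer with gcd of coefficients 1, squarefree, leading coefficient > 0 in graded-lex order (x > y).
x*y + y^2 + 2*y + 1

Degree: the shape is more complex than any degree-1 curve, so deg p = 2.
Observable constraints: the curve avoids every integer x-axis point in the box; it crosses the y-axis at the gridline y = -1.
Solving for integer coefficients yields p as stated.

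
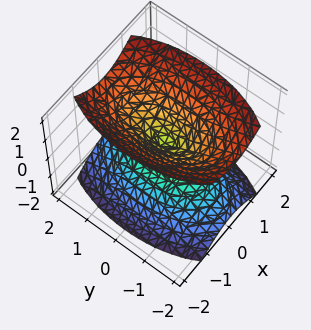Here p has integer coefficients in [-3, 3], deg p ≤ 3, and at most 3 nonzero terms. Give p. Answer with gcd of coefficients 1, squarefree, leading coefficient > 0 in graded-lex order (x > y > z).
I count 2 distinct pieces. They look like related sheets of one shape, so recover p as a whole.
The degree is 2 — two nappes meeting at a single point; a quadric.
Symmetries: mirror symmetry y ↦ −y ⇒ only even powers of y; mirror symmetry x ↦ −x ⇒ only even powers of x; the z ↦ −z reflection is a symmetry, so z appears only in even powers.
From the visible intercepts: one z-axis crossing is at z = 0; it crosses the y-axis at the gridline y = 0; it meets the x-axis at x = 0 (among the integer gridlines).
Fitting integer coefficients to these (and the overall shape) gives p.

3*x^2 + y^2 - 2*z^2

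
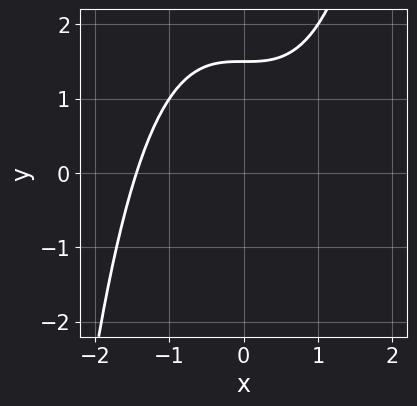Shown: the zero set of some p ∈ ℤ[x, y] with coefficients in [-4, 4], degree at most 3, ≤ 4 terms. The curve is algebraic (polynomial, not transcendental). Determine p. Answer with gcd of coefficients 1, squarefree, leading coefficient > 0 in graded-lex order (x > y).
deg p = 3. A generic line meets the curve in up to 3 points.
Solving for integer coefficients yields p as stated.

x^3 - 2*y + 3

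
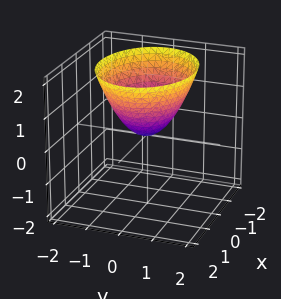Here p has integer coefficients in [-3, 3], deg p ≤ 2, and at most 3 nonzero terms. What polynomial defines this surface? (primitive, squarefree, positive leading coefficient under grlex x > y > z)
(a) The degree is 2 — a paraboloid; a quadric.
(b) Symmetries: the y ↦ −y reflection is a symmetry, so y appears only in even powers; mirror symmetry x ↦ −x ⇒ only even powers of x.
(c) From the axis intercepts and sections: it meets the z-axis at z = 0 (among the integer gridlines); one y-axis crossing is at y = 0.
(d) Putting this together gives p.

2*x^2 + 3*y^2 - 3*z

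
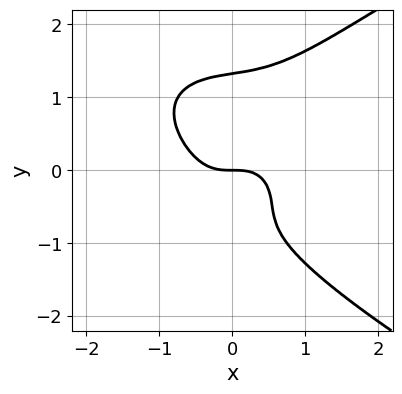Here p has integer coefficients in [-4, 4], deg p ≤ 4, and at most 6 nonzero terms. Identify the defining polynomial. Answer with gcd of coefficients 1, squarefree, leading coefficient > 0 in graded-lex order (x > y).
2*y^4 - 3*x^3 - x*y^2 - 2*y^2 - 2*y

(a) The degree is 4 — no degree-3 curve has this shape.
(b) Observable constraints: it crosses the x-axis at the gridline x = 0; one y-axis crossing is at y = 0.
(c) These observations pin down the coefficients.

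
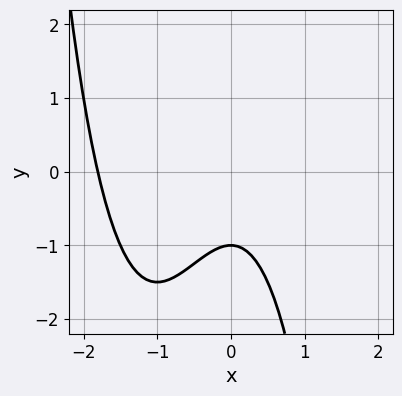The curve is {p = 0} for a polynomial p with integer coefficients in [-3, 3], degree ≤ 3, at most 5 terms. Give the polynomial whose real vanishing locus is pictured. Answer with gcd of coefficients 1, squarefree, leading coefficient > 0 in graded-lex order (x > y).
1. Degree: no degree-2 curve has this shape, so deg p = 3.
2. From the axis intercepts and sections: it crosses the y-axis at the gridline y = -1.
3. Putting this together gives p.

2*x^3 + 3*x^2 + 2*y + 2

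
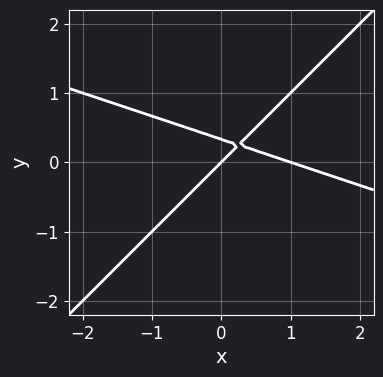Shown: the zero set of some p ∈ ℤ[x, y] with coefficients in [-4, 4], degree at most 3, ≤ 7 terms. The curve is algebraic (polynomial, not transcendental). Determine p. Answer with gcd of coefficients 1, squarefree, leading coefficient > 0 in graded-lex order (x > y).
1. Degree: the shape is more complex than any degree-1 curve, so deg p = 2.
2. From the visible intercepts: the x-axis gridline crossings are at x ∈ {0, 1}; it meets the y-axis at y = 0 (among the integer gridlines).
3. Together with the visible shape, these determine p as stated.

x^2 + 2*x*y - 3*y^2 - x + y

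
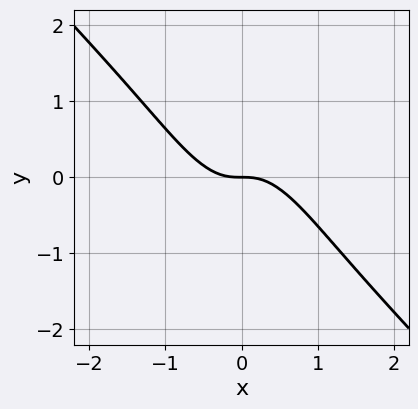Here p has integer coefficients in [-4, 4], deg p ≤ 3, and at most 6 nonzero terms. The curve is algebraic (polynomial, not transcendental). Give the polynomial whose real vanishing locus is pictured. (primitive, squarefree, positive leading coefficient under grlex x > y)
First, degree: the shape is more complex than any degree-2 curve, so deg p = 3.
Next, reading off the gridlines: one x-axis crossing is at x = 0; it crosses the y-axis at the gridline y = 0.
Finally, fitting integer coefficients to these (and the overall shape) gives p.

2*x^3 + 3*x^2*y + 2*x*y^2 + y^3 + y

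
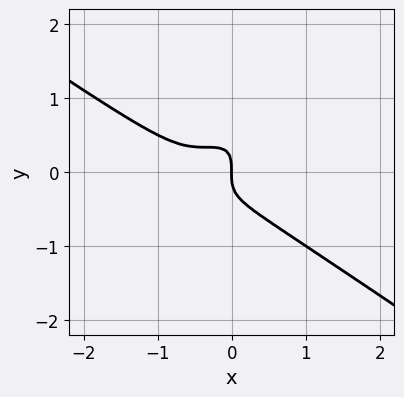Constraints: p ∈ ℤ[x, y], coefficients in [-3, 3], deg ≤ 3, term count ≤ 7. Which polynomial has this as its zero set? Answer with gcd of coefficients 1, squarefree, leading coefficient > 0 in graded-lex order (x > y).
First, the degree is 3 — the shape is more complex than any degree-2 curve.
Then, from the axis intercepts and sections: one x-axis crossing is at x = 0; it crosses the y-axis at the gridline y = 0.
Finally, together with the visible shape, these determine p as stated.

2*x^3 - 3*x*y^2 + 2*y^3 + 2*x^2 + x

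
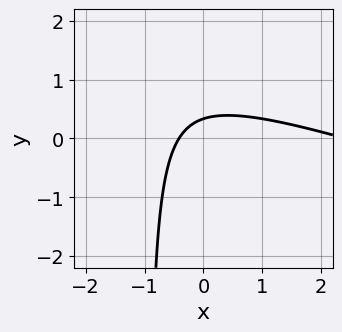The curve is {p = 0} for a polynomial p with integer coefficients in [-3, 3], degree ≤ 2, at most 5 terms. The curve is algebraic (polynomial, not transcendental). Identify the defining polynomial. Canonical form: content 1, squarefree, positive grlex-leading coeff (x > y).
x^2 + 3*x*y - 2*x + 3*y - 1

Degree: no degree-1 curve has this shape, so deg p = 2.
Solving for integer coefficients yields p as stated.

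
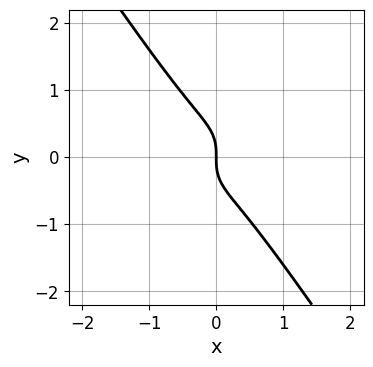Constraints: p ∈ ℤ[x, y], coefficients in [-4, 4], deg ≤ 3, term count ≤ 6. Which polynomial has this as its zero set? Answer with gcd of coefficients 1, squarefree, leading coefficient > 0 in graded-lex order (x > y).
3*x^3 - 3*x^2*y + x*y^2 + 3*y^3 + 2*x

The degree is 3 — the shape is more complex than any degree-2 curve.
Checking where it meets the axes: one x-axis crossing is at x = 0; one y-axis crossing is at y = 0.
Together with the visible shape, these determine p as stated.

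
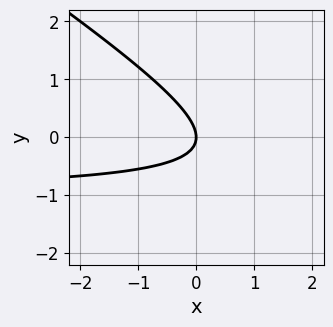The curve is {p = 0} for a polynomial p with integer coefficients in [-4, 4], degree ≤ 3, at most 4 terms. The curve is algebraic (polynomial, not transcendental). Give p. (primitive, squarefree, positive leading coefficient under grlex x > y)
2*x*y + 3*y^2 + 2*x

deg p = 2. A generic line meets the curve in up to 2 points.
From the visible intercepts: it meets the y-axis at y = 0 (among the integer gridlines); one x-axis crossing is at x = 0.
Assembling these constraints gives the stated polynomial.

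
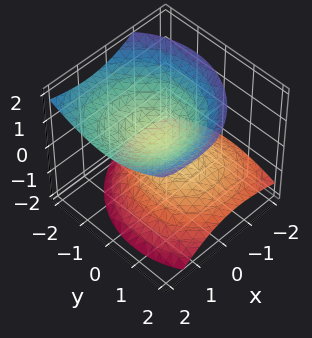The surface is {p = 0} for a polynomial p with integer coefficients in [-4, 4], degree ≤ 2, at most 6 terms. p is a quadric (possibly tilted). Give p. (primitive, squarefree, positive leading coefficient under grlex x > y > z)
2*x^2 - 2*x*z + 2*y^2 + y*z - 3*z^2 + 1

There are 2 components.
Degree: a generic line meets the surface in up to 2 points, so deg p = 2.
From the visible intercepts: the surface avoids every integer x-axis point in the box; no y-intercept at any integer in the box.
Together with the visible shape, these determine p as stated.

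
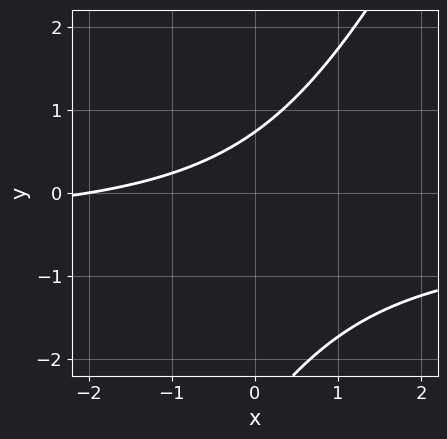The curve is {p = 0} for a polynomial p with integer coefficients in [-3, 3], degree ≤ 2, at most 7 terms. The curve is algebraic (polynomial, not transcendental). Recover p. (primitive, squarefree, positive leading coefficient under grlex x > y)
2*x*y - y^2 + x - 2*y + 2

1. Degree: the shape is more complex than any degree-1 curve, so deg p = 2.
2. Observable constraints: one x-axis crossing is at x = -2.
3. Together with the visible shape, these determine p as stated.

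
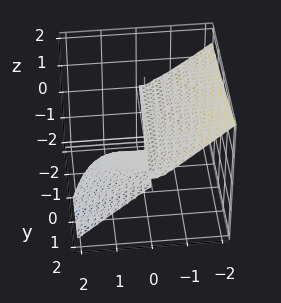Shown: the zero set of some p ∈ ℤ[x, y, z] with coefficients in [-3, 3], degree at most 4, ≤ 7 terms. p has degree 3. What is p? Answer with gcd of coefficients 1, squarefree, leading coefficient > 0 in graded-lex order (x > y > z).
3*x^3 + x^2*z - 2*y*z^2 + 3*z^3 + 3*z^2

(a) Degree: a generic line meets the surface in up to 3 points, so deg p = 3.
(b) Against the integer gridlines: among the integer gridlines, it crosses the z-axis at z ∈ {-1, 0}; the visible y-axis segment lies entirely on the surface; one x-axis crossing is at x = 0.
(c) Putting this together gives p.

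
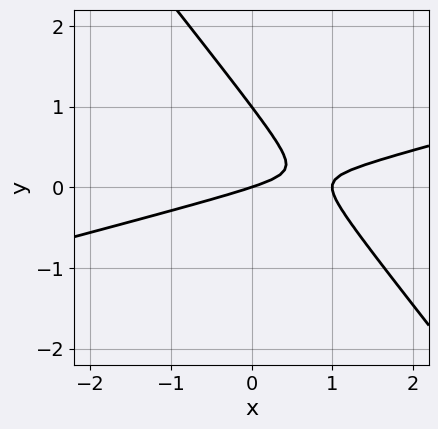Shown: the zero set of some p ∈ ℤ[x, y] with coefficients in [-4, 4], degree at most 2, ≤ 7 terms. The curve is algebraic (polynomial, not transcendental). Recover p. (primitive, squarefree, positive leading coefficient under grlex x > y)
x^2 - 3*x*y - 3*y^2 - x + 3*y

1. Degree: no degree-1 curve has this shape, so deg p = 2.
2. Observable constraints: among the integer gridlines, it crosses the y-axis at y ∈ {0, 1}; among the integer gridlines, it crosses the x-axis at x ∈ {0, 1}.
3. Putting this together gives p.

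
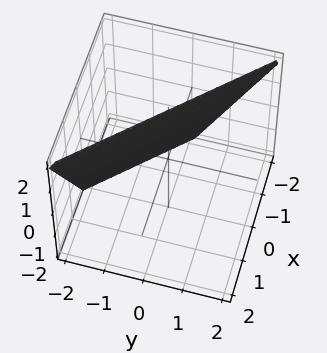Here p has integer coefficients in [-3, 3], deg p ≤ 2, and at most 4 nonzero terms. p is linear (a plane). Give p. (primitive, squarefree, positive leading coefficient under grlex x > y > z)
2*x + 2*y - z + 2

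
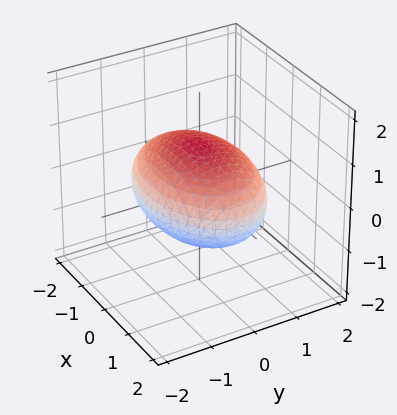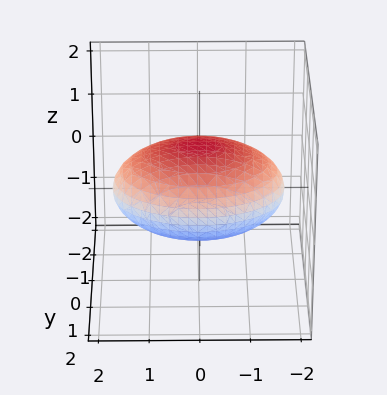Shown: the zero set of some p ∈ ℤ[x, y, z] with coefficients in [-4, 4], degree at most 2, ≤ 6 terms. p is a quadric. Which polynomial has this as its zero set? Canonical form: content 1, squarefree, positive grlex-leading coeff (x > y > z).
x^2 + 2*y^2 + 3*z^2 - 3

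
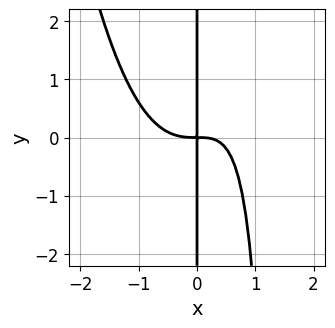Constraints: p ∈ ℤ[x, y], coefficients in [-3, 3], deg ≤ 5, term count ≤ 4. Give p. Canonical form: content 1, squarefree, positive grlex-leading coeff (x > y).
3*x^4 - 2*x^2*y + 3*x*y

1. Degree: no degree-3 curve has this shape, so deg p = 4.
2. Against the integer gridlines: every point of the y-axis in the box is on the curve.
3. These observations pin down the coefficients.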